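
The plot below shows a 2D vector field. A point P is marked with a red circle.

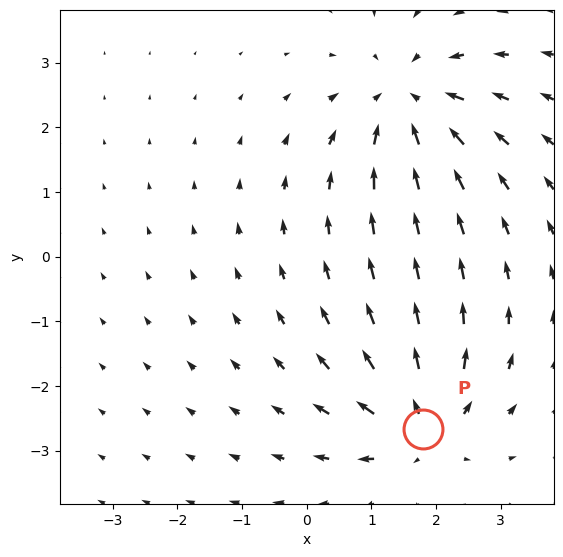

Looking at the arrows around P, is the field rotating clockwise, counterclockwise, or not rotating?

not rotating

Near P at (1.8, -2.7) the arrows show no circulation. The curl there is ≈0.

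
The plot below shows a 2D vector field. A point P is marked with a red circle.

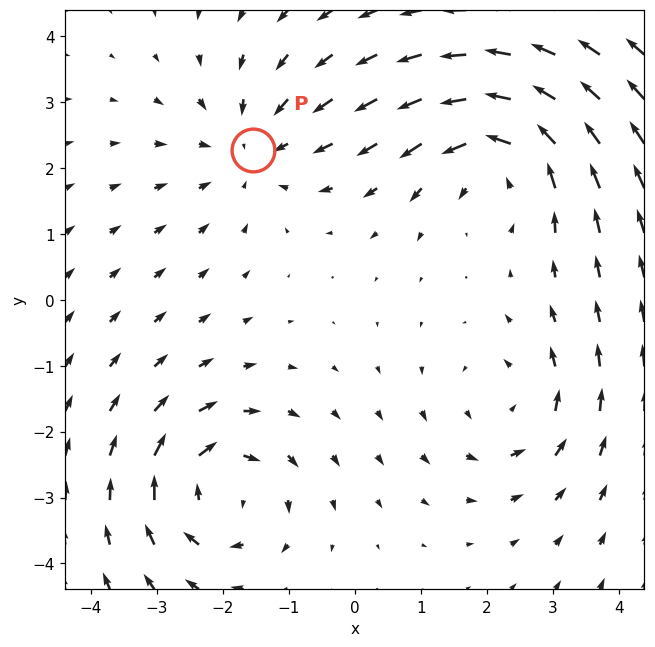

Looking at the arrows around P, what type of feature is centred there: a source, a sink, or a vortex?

At P (-1.6, 2.3) the arrows converge inward. Divergence about -3, curl ≈0 — negative divergence with near-zero curl is a sink.

sink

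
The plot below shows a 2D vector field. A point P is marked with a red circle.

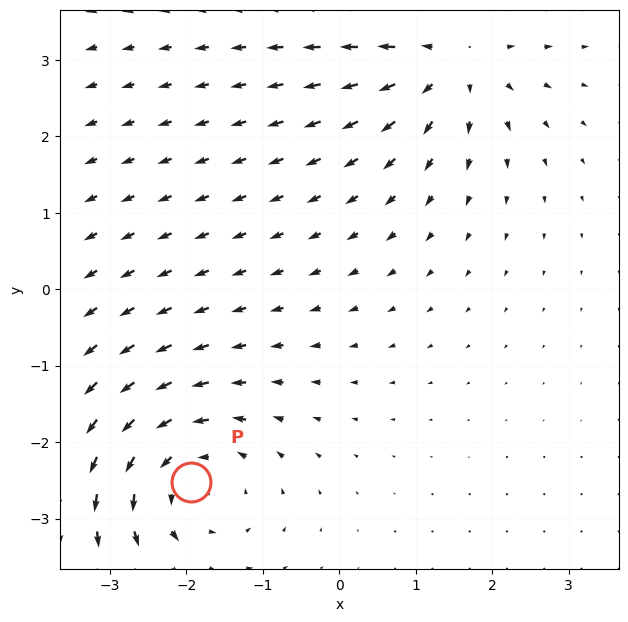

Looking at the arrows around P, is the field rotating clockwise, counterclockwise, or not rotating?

counterclockwise

Near P at (-1.9, -2.5) the arrows circulate counterclockwise. The curl (z-component) there is about +4; positive curl means counterclockwise rotation.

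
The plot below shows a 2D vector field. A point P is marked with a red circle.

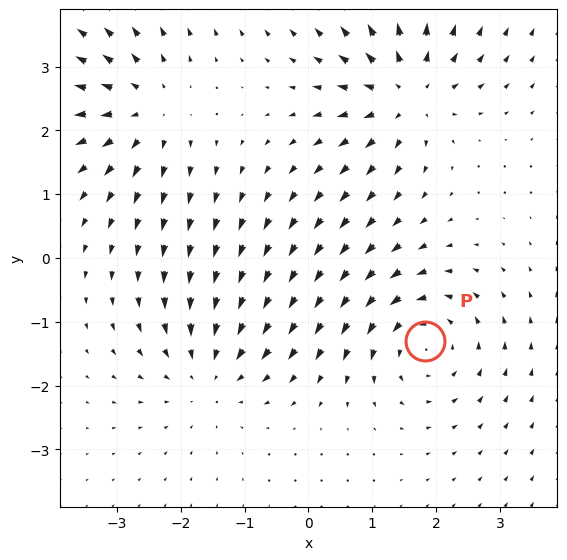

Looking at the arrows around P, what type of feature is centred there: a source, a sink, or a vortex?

vortex

At P (1.8, -1.3) the arrows circulate counterclockwise. Divergence ≈0, curl about +5 — near-zero divergence with nonzero curl is a vortex.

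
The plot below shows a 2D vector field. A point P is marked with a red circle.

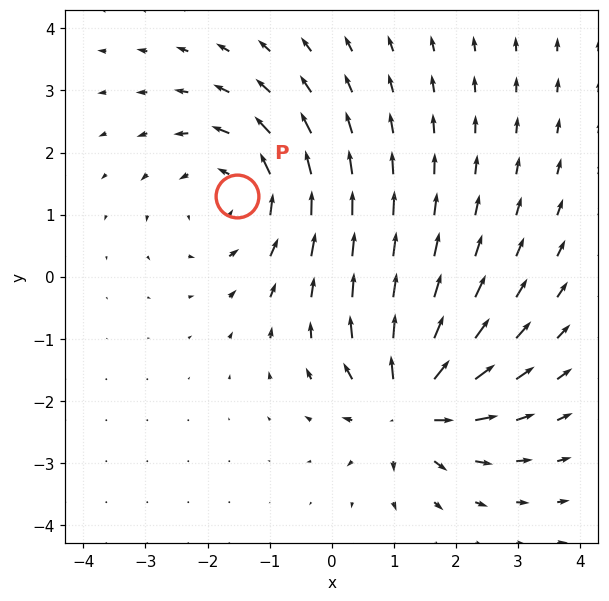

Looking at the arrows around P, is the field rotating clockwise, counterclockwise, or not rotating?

counterclockwise

Near P at (-1.5, 1.3) the arrows circulate counterclockwise. The curl (z-component) there is about +4; positive curl means counterclockwise rotation.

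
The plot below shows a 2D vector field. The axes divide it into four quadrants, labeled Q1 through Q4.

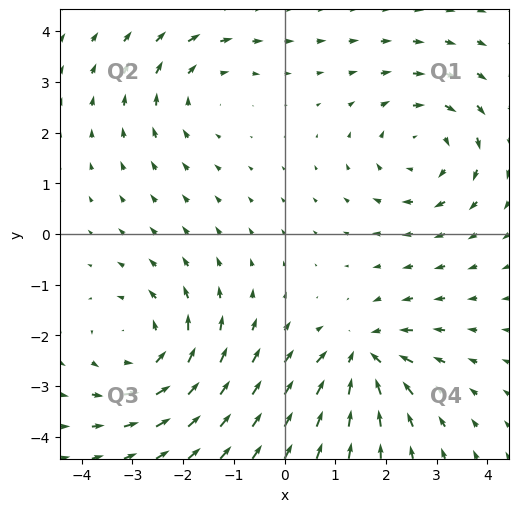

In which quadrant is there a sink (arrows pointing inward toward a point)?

The sink sits at approximately (1.5, -2.4), which lies in quadrant Q4. The divergence there is about -5, negative as expected for a sink.

Q4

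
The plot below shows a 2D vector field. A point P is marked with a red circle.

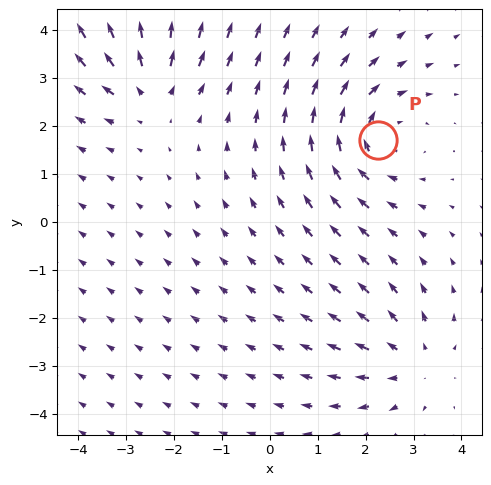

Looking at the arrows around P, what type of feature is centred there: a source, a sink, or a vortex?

vortex

At P (2.3, 1.7) the arrows circulate clockwise. Divergence ≈0, curl about -4 — near-zero divergence with nonzero curl is a vortex.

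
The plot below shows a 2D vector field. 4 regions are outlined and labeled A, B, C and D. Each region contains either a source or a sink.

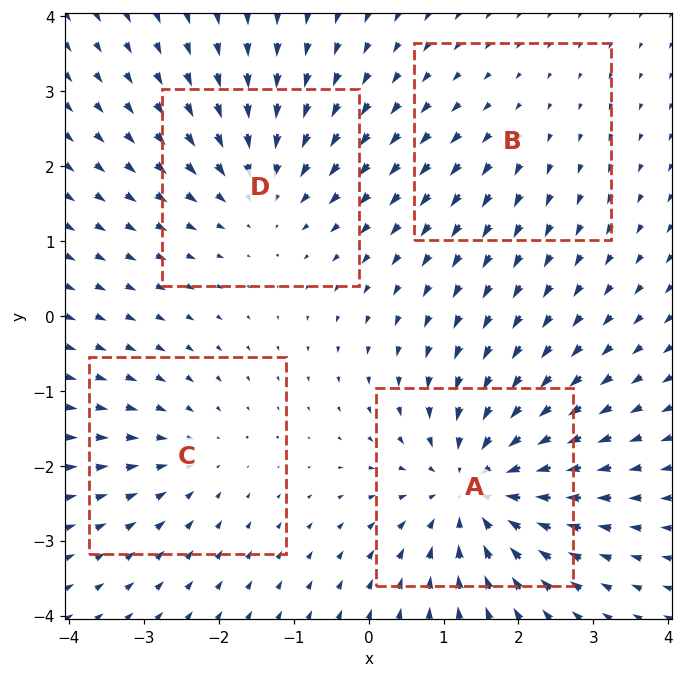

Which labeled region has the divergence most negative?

Divergence at each region's feature centre — A: about -7, B: about +2, C: about -3, D: about -4. Region A is most negative.

A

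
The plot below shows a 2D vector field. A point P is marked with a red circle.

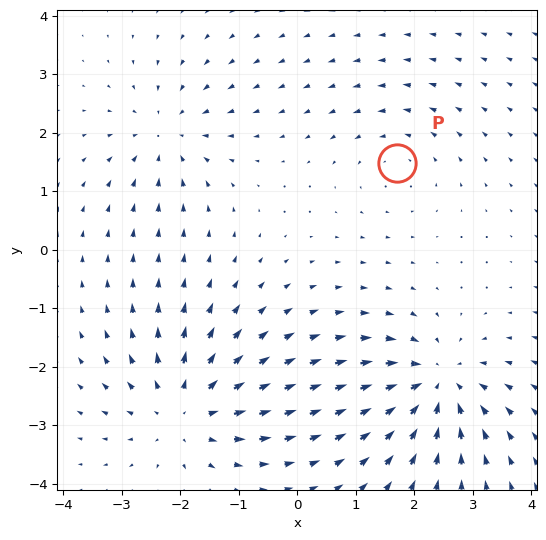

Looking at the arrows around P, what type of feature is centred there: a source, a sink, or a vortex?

vortex

At P (1.7, 1.5) the arrows circulate counterclockwise. Divergence ≈0, curl about +2 — near-zero divergence with nonzero curl is a vortex.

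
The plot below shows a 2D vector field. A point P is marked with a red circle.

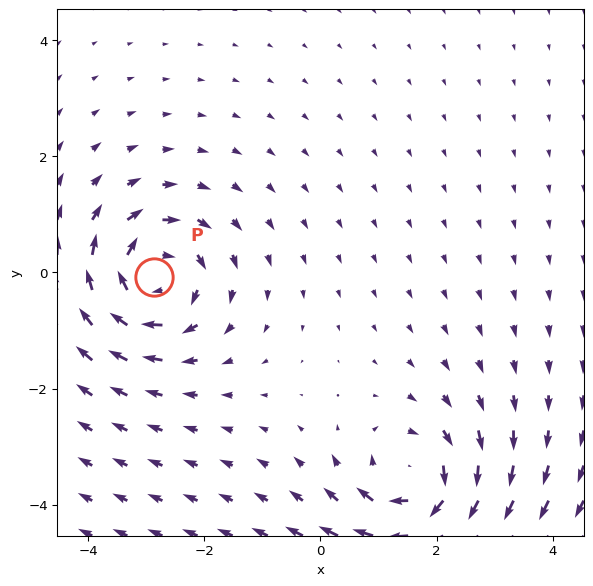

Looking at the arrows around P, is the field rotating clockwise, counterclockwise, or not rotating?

clockwise

Near P at (-2.9, -0.1) the arrows circulate clockwise. The curl (z-component) there is about -5; negative curl means clockwise rotation.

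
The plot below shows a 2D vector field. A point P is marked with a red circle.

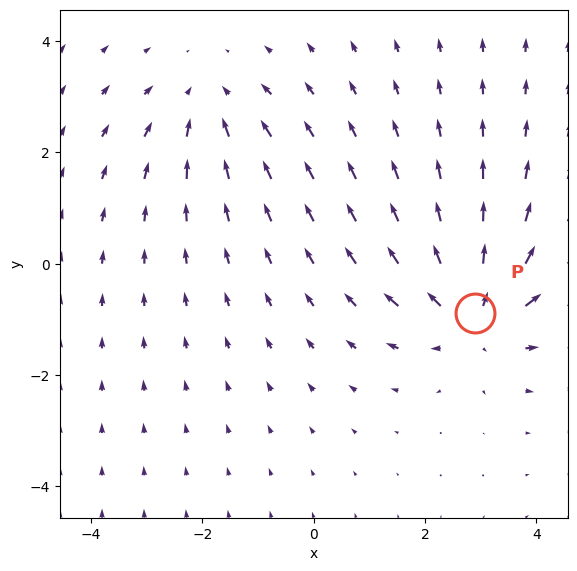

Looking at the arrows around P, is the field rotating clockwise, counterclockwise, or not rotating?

Near P at (2.9, -0.9) the arrows show no circulation. The curl there is ≈0.

not rotating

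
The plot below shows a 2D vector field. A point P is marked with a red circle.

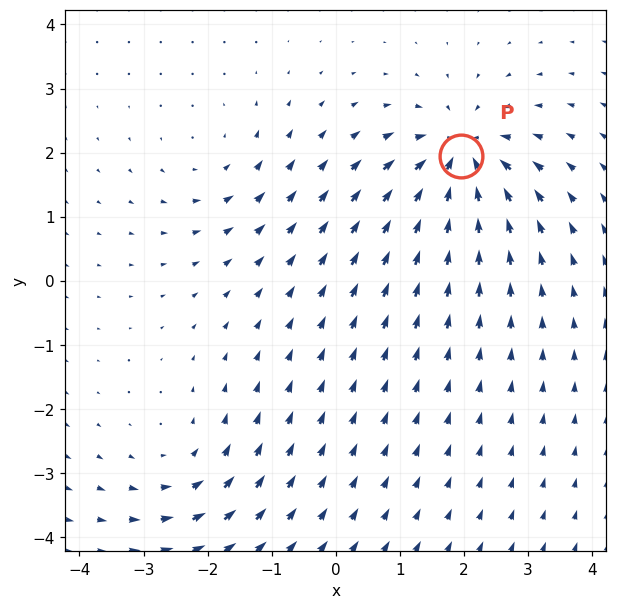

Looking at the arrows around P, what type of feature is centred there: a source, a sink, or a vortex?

At P (2.0, 1.9) the arrows converge inward. Divergence about -6, curl ≈0 — negative divergence with near-zero curl is a sink.

sink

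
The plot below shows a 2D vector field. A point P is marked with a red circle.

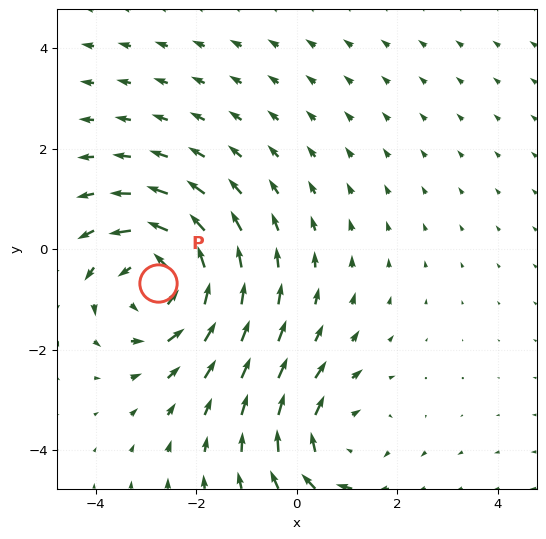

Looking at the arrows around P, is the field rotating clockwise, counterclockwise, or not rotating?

counterclockwise

Near P at (-2.8, -0.7) the arrows circulate counterclockwise. The curl (z-component) there is about +4; positive curl means counterclockwise rotation.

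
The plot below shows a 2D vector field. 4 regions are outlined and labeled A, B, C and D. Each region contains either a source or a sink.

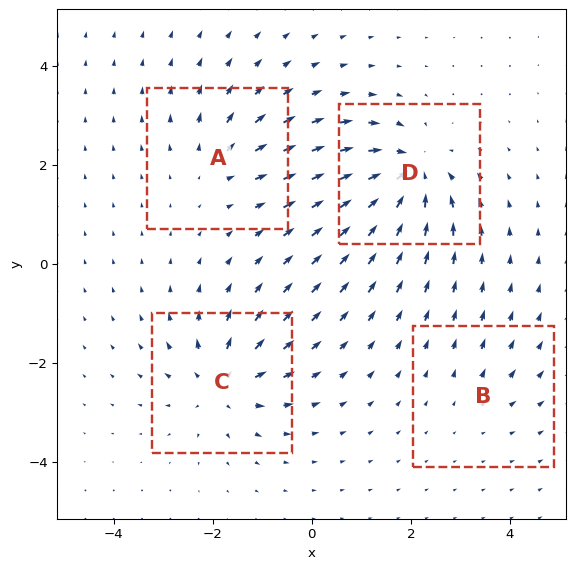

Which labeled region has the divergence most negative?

D

Divergence at each region's feature centre — A: about +4, B: about +2, C: about +6, D: about -8. Region D is most negative.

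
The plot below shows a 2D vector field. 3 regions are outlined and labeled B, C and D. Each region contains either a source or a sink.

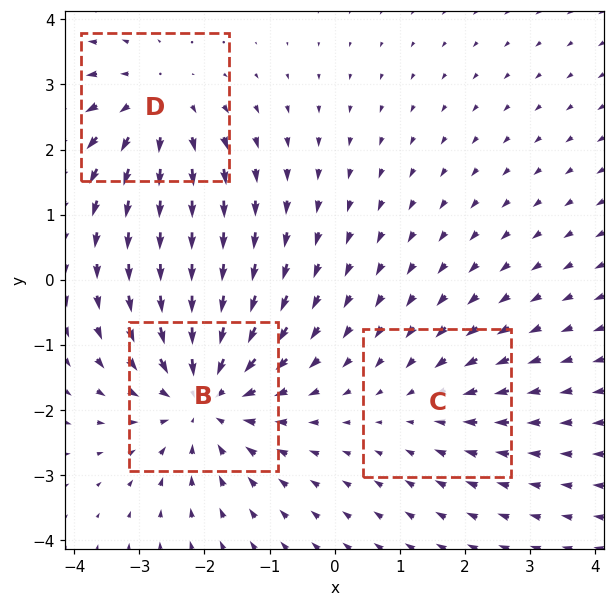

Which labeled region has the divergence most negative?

Divergence at each region's feature centre — B: about -4, C: about -2, D: about +3. Region B is most negative.

B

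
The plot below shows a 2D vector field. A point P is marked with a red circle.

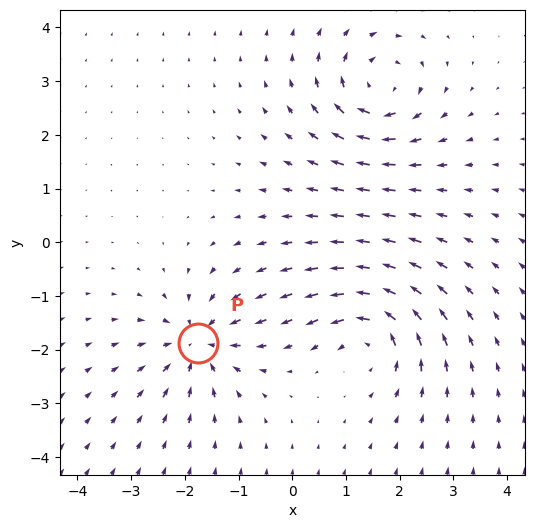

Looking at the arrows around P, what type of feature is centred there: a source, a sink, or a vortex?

sink

At P (-1.8, -1.9) the arrows converge inward. Divergence about -6, curl ≈0 — negative divergence with near-zero curl is a sink.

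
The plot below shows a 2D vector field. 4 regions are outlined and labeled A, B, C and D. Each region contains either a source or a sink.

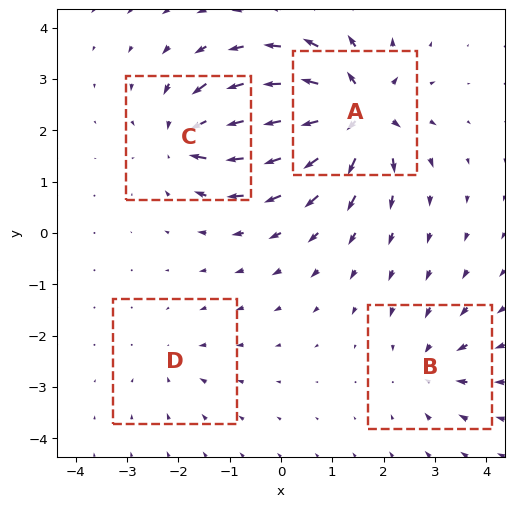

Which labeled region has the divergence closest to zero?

D

Divergence at each region's feature centre — A: about +9, B: about -4, C: about -6, D: about -3. Region D is closest to zero.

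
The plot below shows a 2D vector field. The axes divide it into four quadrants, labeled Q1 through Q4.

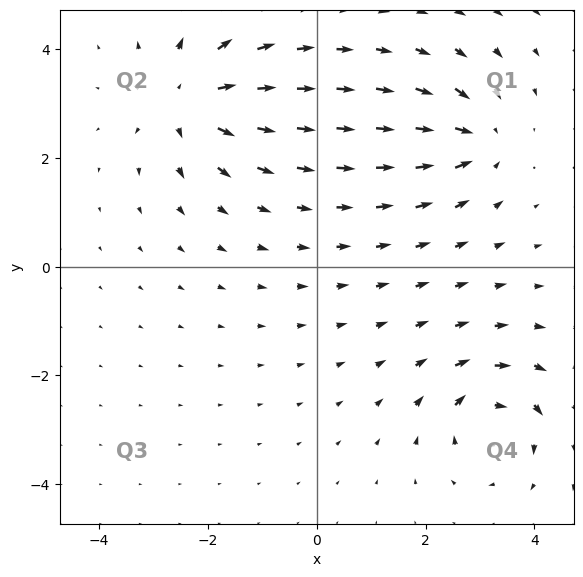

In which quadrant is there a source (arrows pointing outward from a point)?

The source sits at approximately (-2.4, 3.1), which lies in quadrant Q2. The divergence there is about +4, positive as expected for a source.

Q2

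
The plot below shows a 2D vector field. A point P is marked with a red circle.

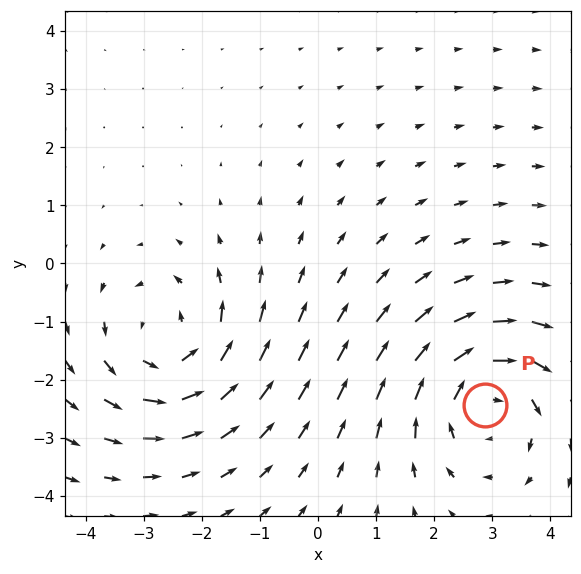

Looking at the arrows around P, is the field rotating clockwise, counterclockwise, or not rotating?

clockwise

Near P at (2.9, -2.4) the arrows circulate clockwise. The curl (z-component) there is about -4; negative curl means clockwise rotation.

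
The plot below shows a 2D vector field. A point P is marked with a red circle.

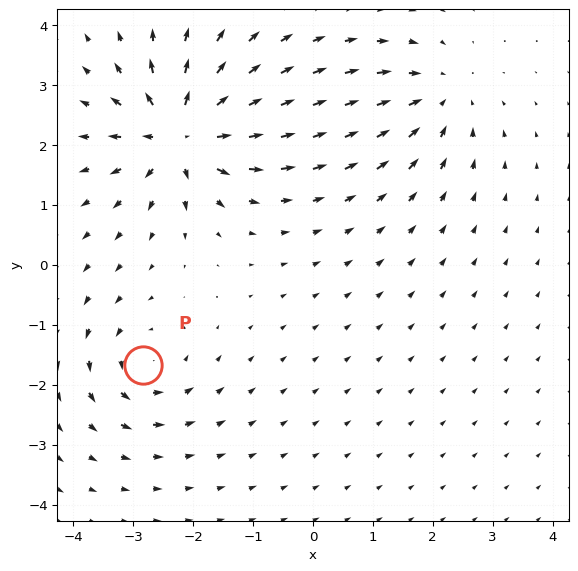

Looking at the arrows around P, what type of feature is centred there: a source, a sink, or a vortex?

At P (-2.8, -1.7) the arrows circulate counterclockwise. Divergence ≈0, curl about +4 — near-zero divergence with nonzero curl is a vortex.

vortex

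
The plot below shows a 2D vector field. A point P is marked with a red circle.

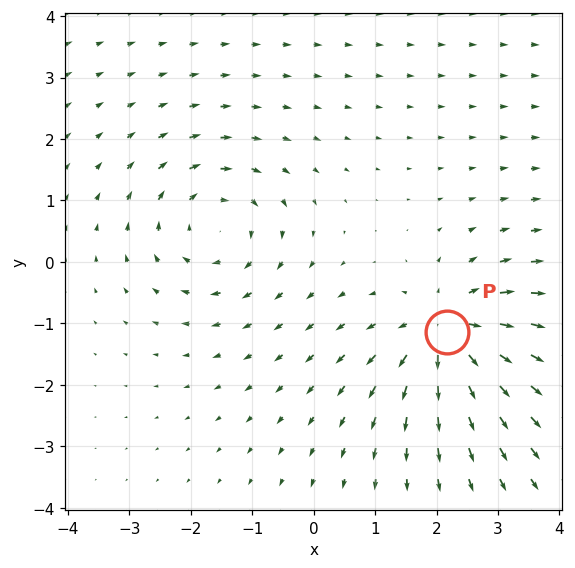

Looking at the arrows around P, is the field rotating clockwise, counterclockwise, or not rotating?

not rotating

Near P at (2.2, -1.1) the arrows show no circulation. The curl there is ≈0.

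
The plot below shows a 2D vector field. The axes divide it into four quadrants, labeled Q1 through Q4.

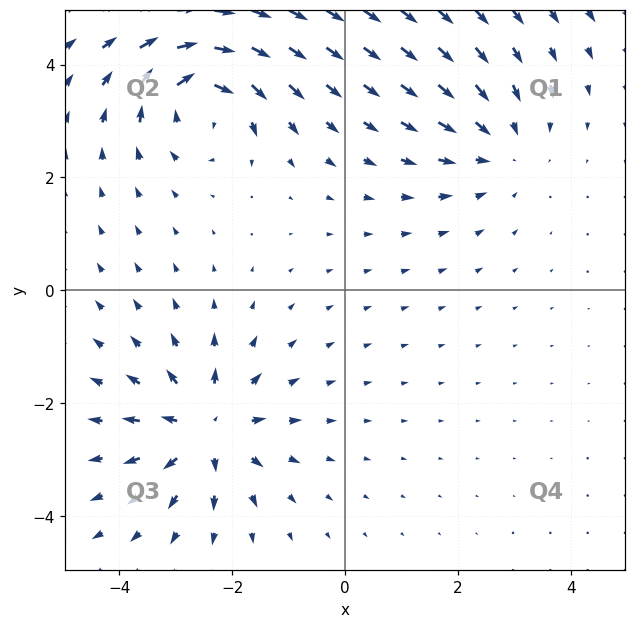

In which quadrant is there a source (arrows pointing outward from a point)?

Q3

The source sits at approximately (-2.5, -2.5), which lies in quadrant Q3. The divergence there is about +6, positive as expected for a source.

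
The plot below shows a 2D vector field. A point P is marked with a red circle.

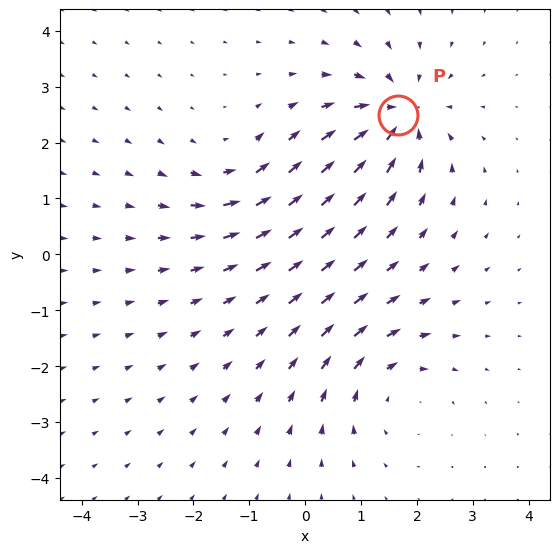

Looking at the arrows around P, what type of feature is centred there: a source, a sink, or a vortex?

At P (1.7, 2.5) the arrows converge inward. Divergence about -5, curl ≈0 — negative divergence with near-zero curl is a sink.

sink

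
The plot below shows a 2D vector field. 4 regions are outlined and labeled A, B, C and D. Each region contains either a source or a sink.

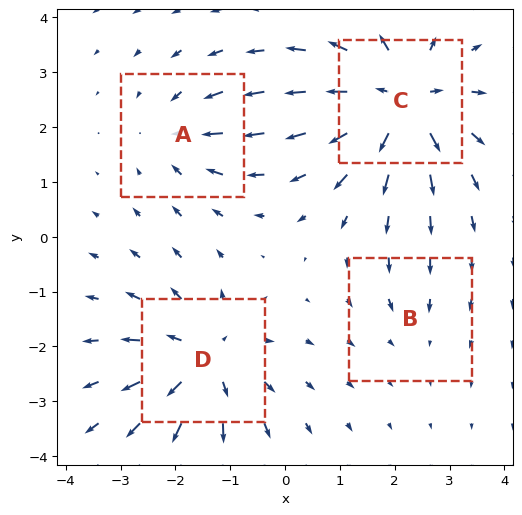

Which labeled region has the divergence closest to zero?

B

Divergence at each region's feature centre — A: about -4, B: about -2, C: about +7, D: about +6. Region B is closest to zero.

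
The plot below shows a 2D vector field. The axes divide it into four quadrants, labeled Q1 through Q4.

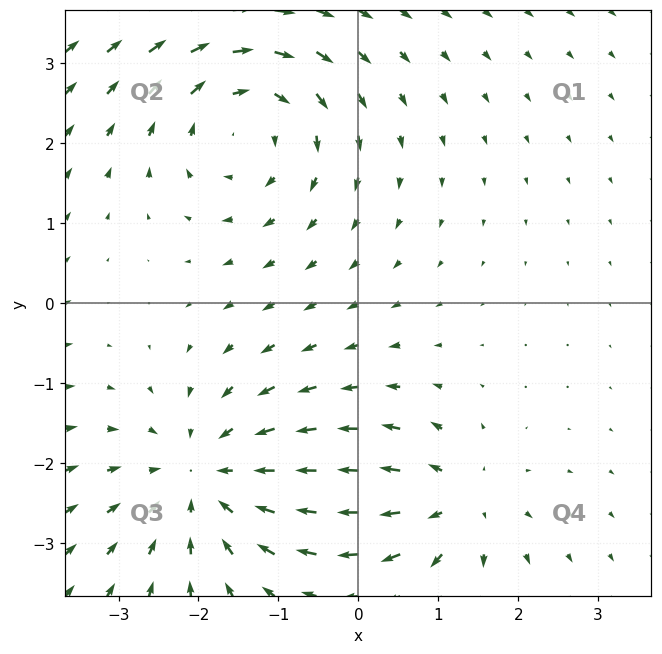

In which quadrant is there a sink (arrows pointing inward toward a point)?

The sink sits at approximately (-1.9, -2.2), which lies in quadrant Q3. The divergence there is about -4, negative as expected for a sink.

Q3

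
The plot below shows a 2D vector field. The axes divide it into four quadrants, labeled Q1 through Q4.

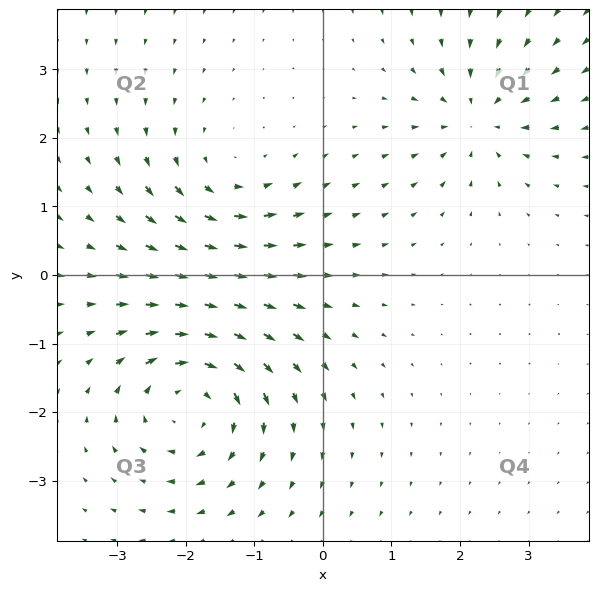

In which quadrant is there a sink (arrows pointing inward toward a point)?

Q1

The sink sits at approximately (2.3, 2.3), which lies in quadrant Q1. The divergence there is about -4, negative as expected for a sink.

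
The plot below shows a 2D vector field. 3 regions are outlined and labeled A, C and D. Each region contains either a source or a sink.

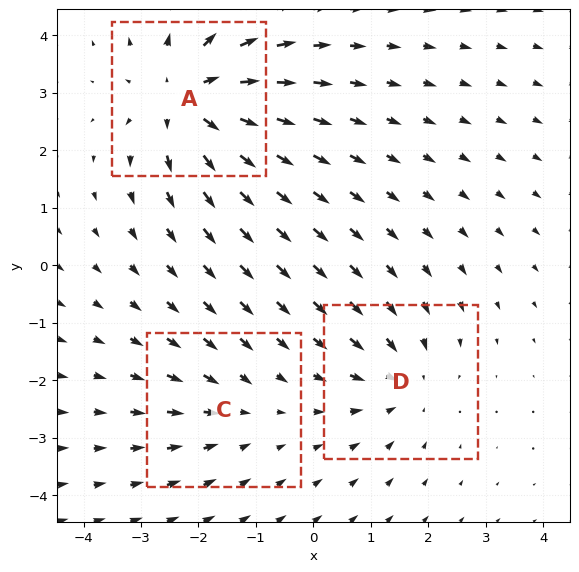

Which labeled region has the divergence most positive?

Divergence at each region's feature centre — A: about +5, C: about -2, D: about -3. Region A is most positive.

A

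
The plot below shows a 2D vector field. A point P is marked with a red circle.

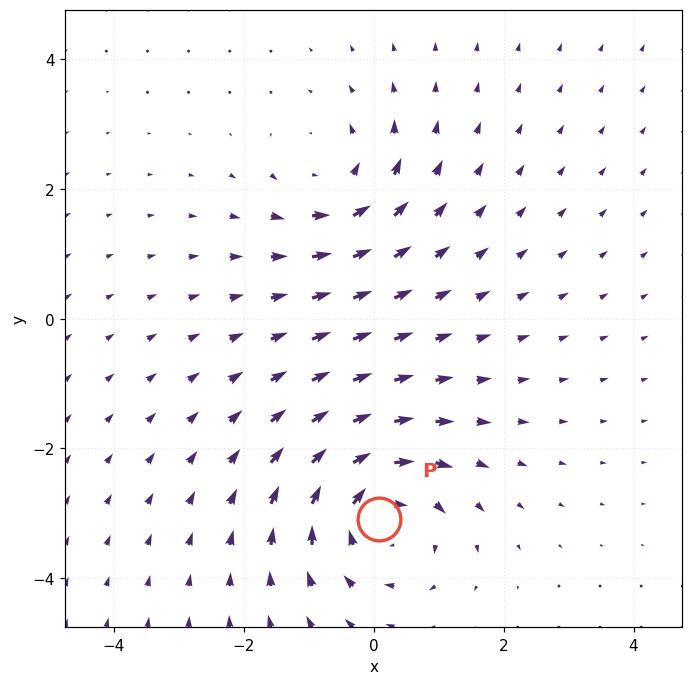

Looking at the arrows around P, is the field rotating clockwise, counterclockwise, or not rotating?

clockwise

Near P at (0.1, -3.1) the arrows circulate clockwise. The curl (z-component) there is about -5; negative curl means clockwise rotation.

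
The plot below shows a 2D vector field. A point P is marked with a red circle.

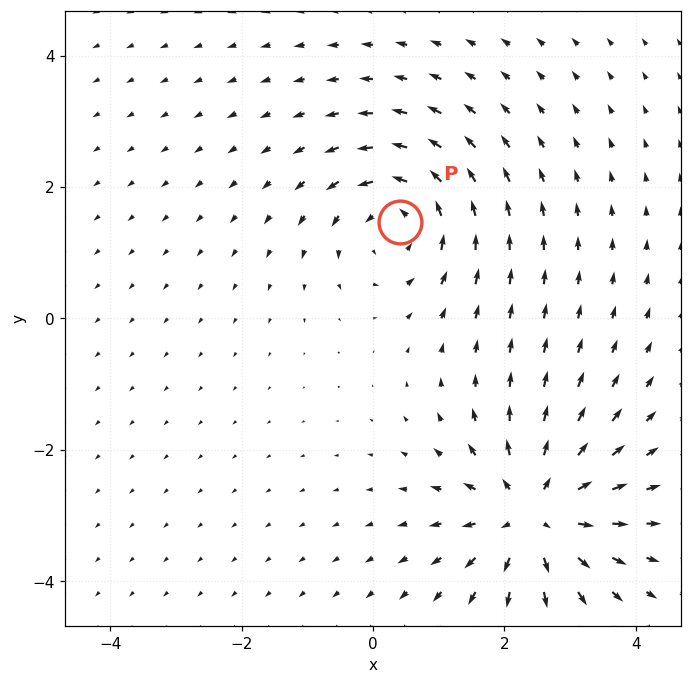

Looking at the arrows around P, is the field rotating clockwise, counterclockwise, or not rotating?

Near P at (0.4, 1.5) the arrows circulate counterclockwise. The curl (z-component) there is about +4; positive curl means counterclockwise rotation.

counterclockwise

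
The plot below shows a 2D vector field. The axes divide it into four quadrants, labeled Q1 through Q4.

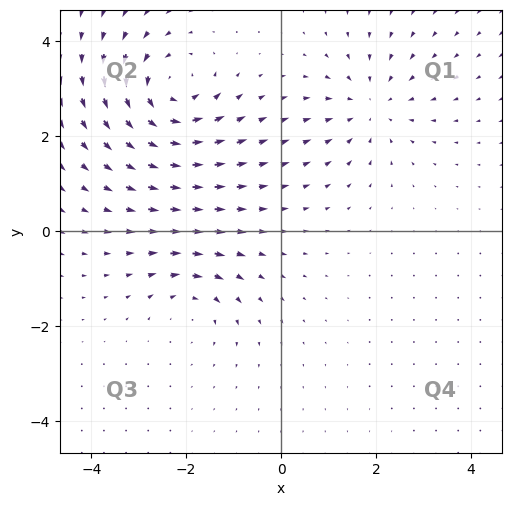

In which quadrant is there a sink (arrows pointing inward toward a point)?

Q1

The sink sits at approximately (1.9, 2.6), which lies in quadrant Q1. The divergence there is about -3, negative as expected for a sink.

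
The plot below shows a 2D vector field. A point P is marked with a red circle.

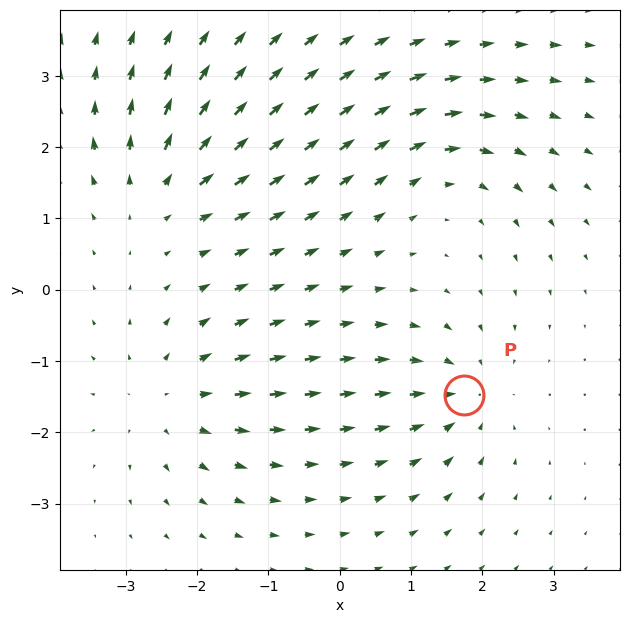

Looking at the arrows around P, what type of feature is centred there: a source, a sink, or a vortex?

At P (1.7, -1.5) the arrows converge inward. Divergence about -4, curl ≈0 — negative divergence with near-zero curl is a sink.

sink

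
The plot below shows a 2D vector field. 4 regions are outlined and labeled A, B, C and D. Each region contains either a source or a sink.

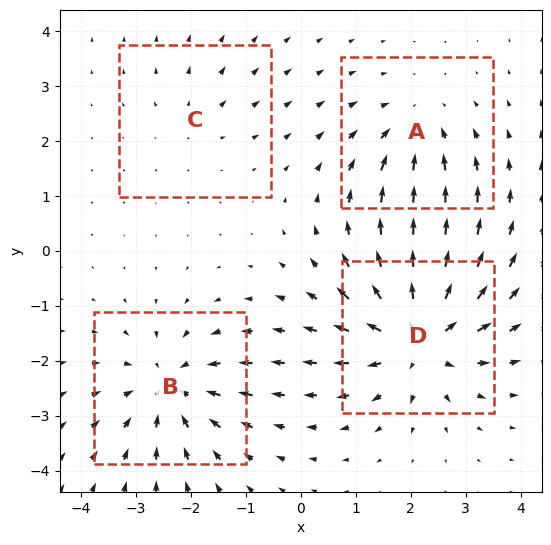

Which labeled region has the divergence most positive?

Divergence at each region's feature centre — A: about -4, B: about -5, C: about +2, D: about +7. Region D is most positive.

D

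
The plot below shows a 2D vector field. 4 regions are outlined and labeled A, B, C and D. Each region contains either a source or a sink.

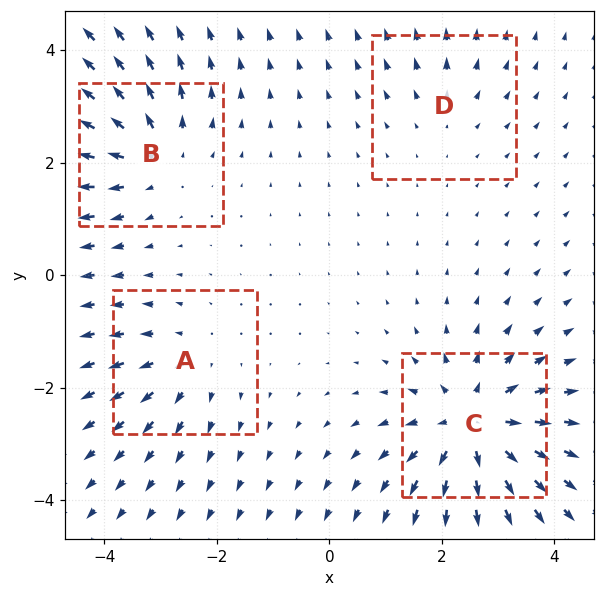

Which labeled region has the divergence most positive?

Divergence at each region's feature centre — A: about +4, B: about +5, C: about +7, D: about +2. Region C is most positive.

C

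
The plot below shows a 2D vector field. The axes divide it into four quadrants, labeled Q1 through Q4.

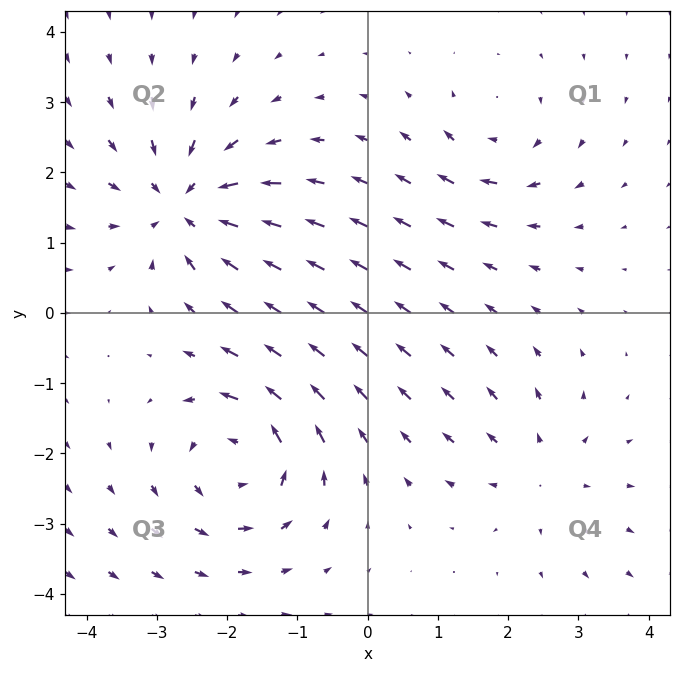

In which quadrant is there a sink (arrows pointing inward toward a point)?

Q2

The sink sits at approximately (-2.6, 1.5), which lies in quadrant Q2. The divergence there is about -6, negative as expected for a sink.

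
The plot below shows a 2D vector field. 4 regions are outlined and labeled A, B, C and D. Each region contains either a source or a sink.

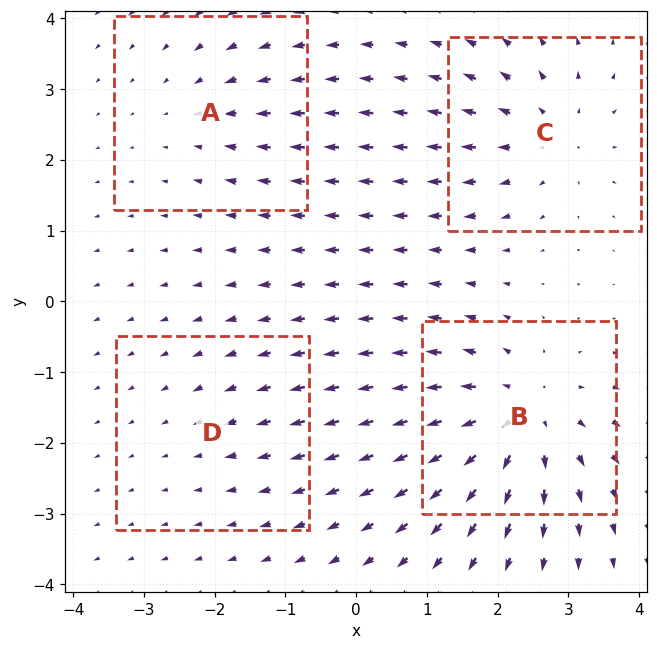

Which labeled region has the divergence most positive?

B

Divergence at each region's feature centre — A: about -3, B: about +7, C: about +5, D: about -2. Region B is most positive.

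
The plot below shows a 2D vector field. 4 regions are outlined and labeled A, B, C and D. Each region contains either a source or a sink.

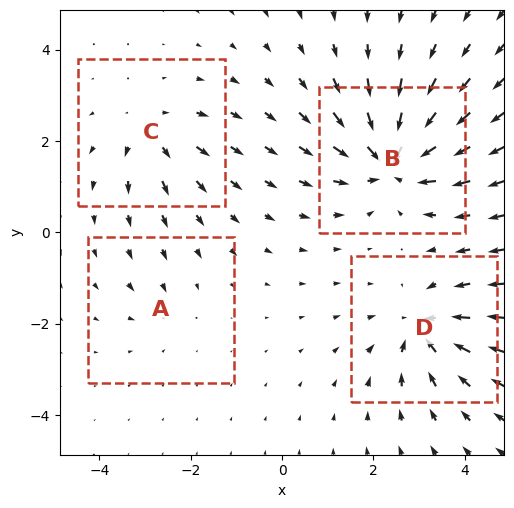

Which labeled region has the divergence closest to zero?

Divergence at each region's feature centre — A: about -2, B: about -7, C: about +4, D: about -5. Region A is closest to zero.

A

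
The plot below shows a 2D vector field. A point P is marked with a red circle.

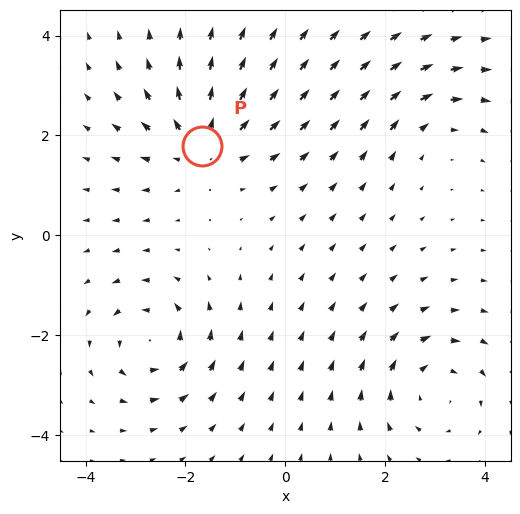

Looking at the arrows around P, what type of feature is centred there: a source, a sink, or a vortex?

At P (-1.7, 1.8) the arrows spread outward. Divergence about +5, curl ≈0 — positive divergence with near-zero curl is a source.

source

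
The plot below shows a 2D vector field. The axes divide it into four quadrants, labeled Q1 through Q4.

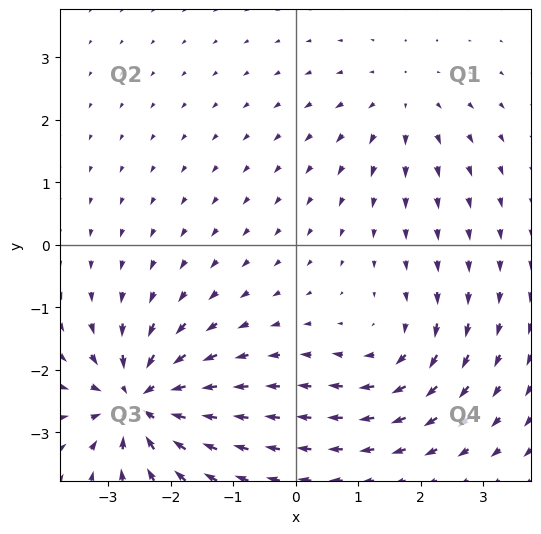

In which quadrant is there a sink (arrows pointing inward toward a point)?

The sink sits at approximately (-2.5, -2.5), which lies in quadrant Q3. The divergence there is about -6, negative as expected for a sink.

Q3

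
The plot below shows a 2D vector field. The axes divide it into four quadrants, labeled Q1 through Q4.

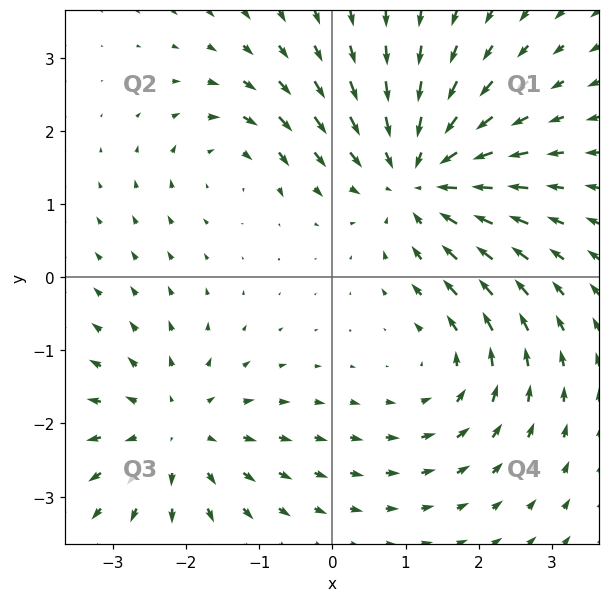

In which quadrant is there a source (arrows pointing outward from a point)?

Q3

The source sits at approximately (-2.2, -2.1), which lies in quadrant Q3. The divergence there is about +4, positive as expected for a source.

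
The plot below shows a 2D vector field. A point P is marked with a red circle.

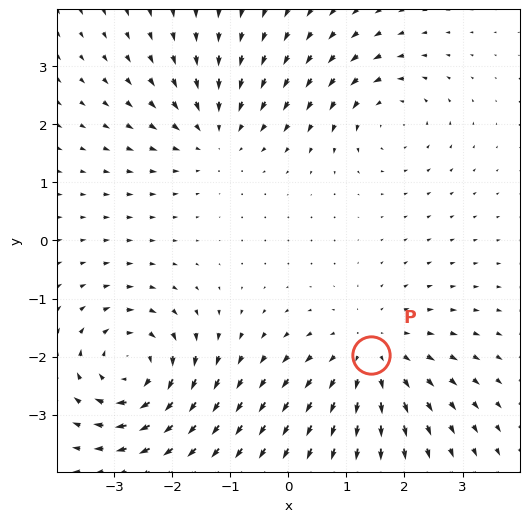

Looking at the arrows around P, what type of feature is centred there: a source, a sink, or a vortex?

source

At P (1.4, -2.0) the arrows spread outward. Divergence about +3, curl ≈0 — positive divergence with near-zero curl is a source.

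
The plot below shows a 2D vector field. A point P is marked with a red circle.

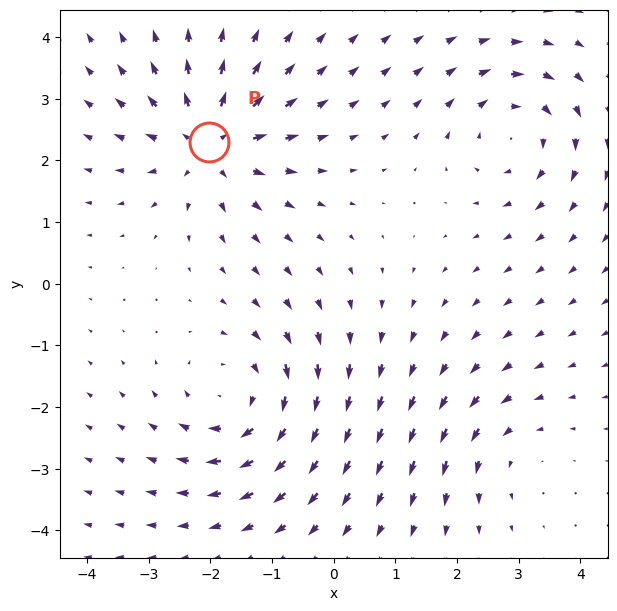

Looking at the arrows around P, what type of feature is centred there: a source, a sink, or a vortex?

source

At P (-2.0, 2.3) the arrows spread outward. Divergence about +6, curl ≈0 — positive divergence with near-zero curl is a source.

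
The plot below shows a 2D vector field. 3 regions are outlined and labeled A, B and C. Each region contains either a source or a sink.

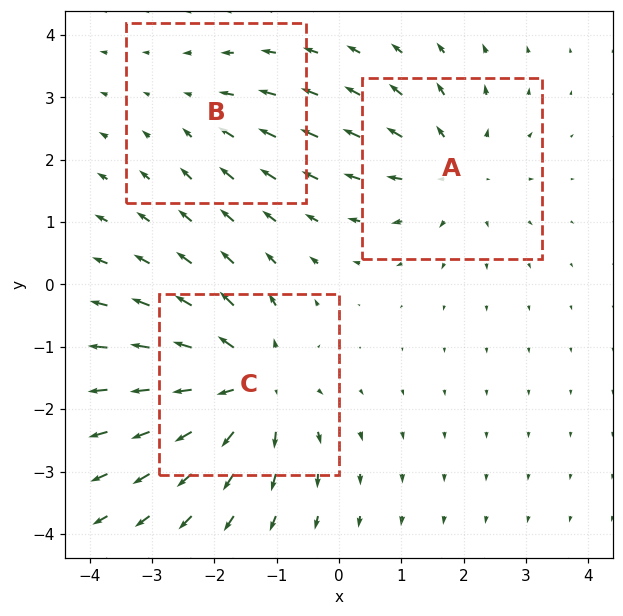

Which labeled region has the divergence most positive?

Divergence at each region's feature centre — A: about +3, B: about -2, C: about +5. Region C is most positive.

C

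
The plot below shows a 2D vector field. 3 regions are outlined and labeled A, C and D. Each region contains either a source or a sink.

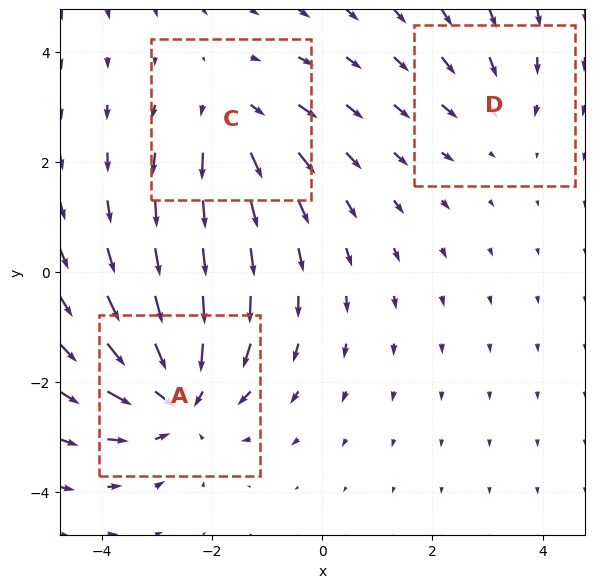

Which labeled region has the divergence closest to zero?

Divergence at each region's feature centre — A: about -4, C: about +3, D: about -2. Region D is closest to zero.

D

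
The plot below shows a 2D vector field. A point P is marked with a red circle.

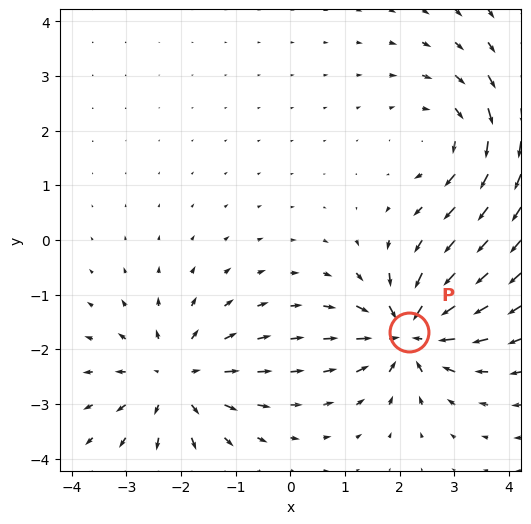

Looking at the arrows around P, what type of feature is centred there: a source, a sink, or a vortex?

At P (2.2, -1.7) the arrows converge inward. Divergence about -7, curl ≈0 — negative divergence with near-zero curl is a sink.

sink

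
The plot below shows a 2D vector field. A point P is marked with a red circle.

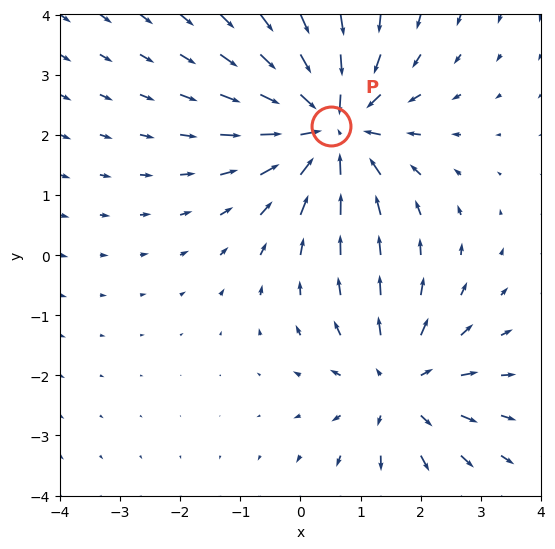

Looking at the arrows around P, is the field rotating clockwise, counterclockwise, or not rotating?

not rotating

Near P at (0.5, 2.1) the arrows show no circulation. The curl there is ≈0.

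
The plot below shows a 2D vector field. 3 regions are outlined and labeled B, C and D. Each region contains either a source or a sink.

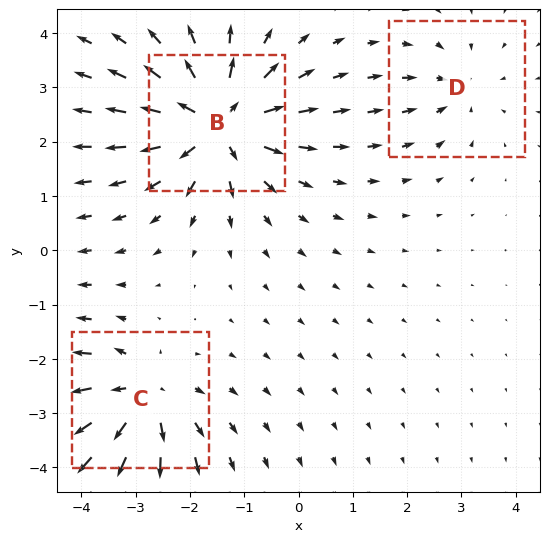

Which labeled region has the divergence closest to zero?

D

Divergence at each region's feature centre — B: about +6, C: about +4, D: about -2. Region D is closest to zero.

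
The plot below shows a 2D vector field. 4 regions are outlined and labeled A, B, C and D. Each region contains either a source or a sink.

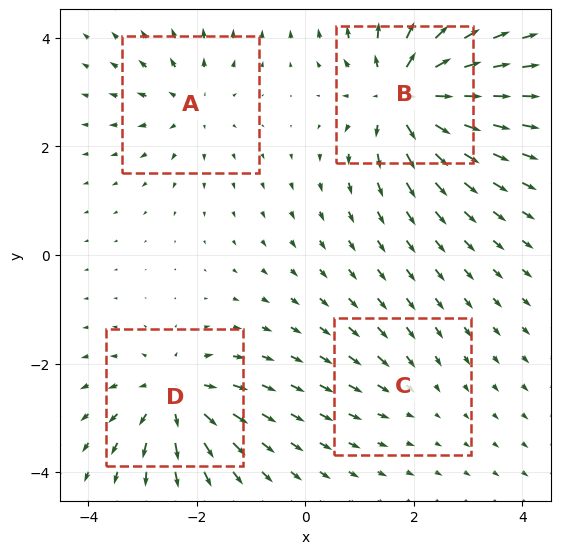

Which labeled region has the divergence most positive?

Divergence at each region's feature centre — A: about +4, B: about +8, C: about -2, D: about +6. Region B is most positive.

B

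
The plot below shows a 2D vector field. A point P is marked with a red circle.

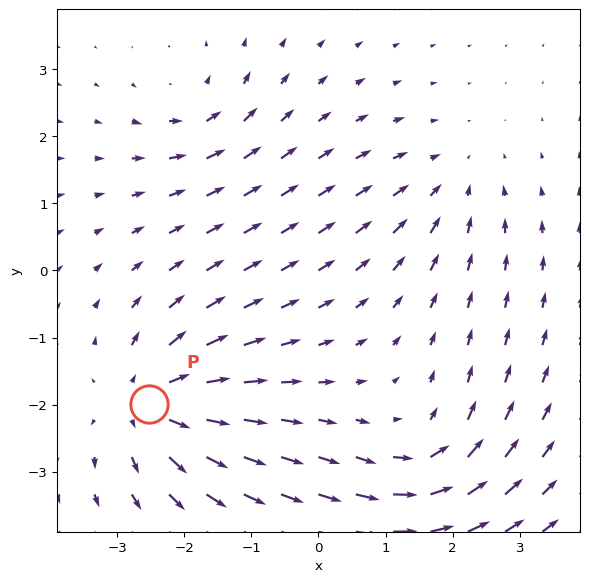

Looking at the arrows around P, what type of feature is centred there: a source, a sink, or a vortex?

source

At P (-2.5, -2.0) the arrows spread outward. Divergence about +6, curl ≈0 — positive divergence with near-zero curl is a source.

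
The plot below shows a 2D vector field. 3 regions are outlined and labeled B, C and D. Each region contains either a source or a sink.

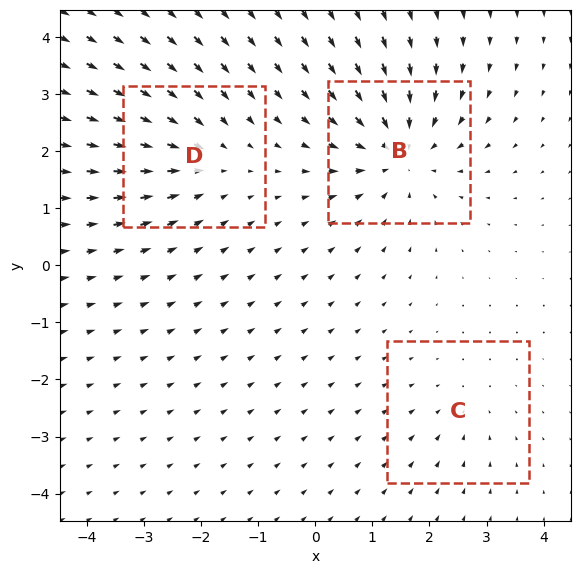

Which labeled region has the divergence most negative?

Divergence at each region's feature centre — B: about -5, C: about -2, D: about -3. Region B is most negative.

B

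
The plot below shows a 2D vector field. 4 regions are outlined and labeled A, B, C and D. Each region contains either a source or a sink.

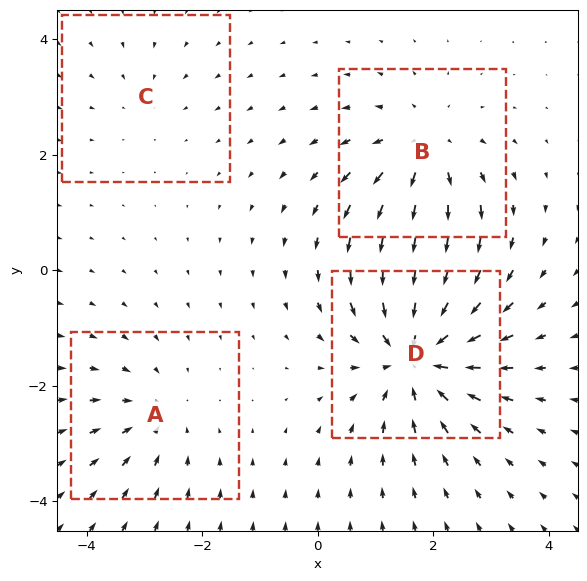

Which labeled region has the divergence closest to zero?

C

Divergence at each region's feature centre — A: about -3, B: about +4, C: about -2, D: about -6. Region C is closest to zero.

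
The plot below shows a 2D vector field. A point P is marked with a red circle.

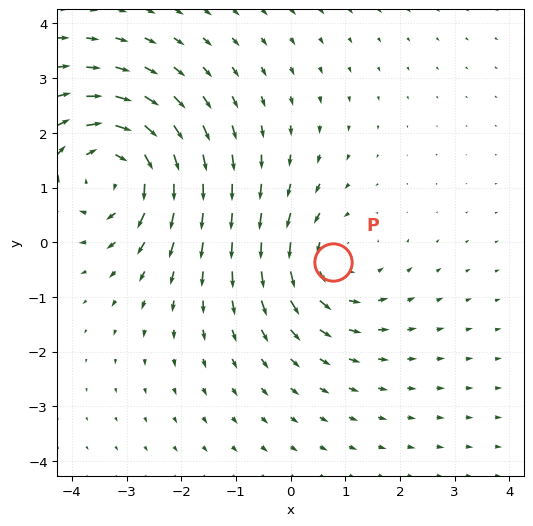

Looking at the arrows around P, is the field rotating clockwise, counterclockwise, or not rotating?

Near P at (0.8, -0.4) the arrows circulate counterclockwise. The curl (z-component) there is about +3; positive curl means counterclockwise rotation.

counterclockwise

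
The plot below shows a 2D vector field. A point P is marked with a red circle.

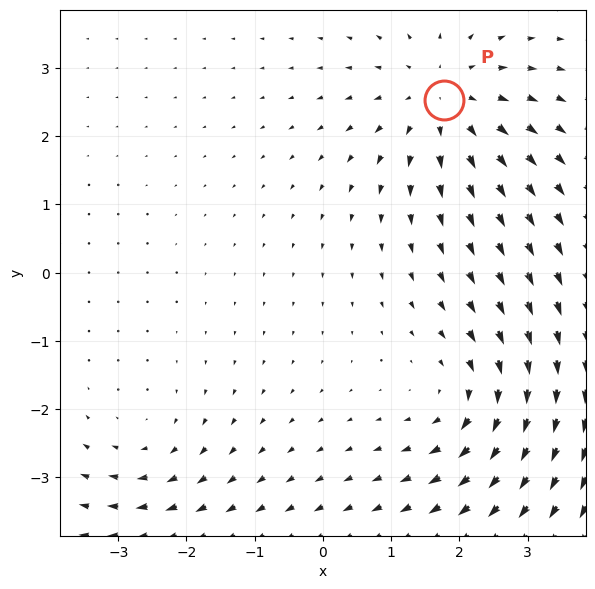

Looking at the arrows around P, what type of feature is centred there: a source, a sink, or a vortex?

source

At P (1.8, 2.5) the arrows spread outward. Divergence about +4, curl ≈0 — positive divergence with near-zero curl is a source.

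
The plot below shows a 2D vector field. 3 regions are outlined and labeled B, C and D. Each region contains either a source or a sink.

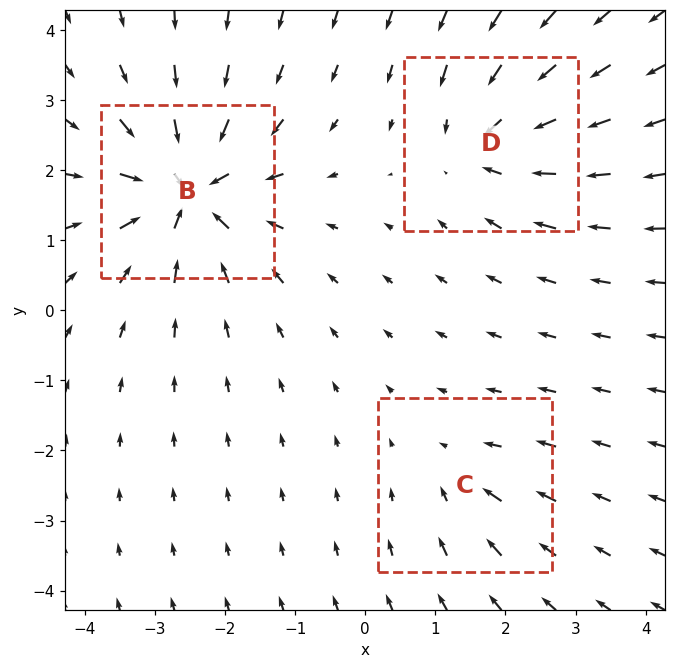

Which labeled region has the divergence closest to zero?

Divergence at each region's feature centre — B: about -6, C: about -2, D: about -4. Region C is closest to zero.

C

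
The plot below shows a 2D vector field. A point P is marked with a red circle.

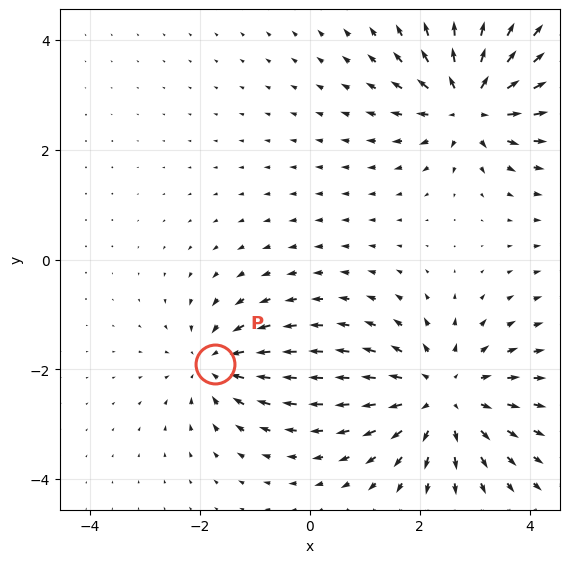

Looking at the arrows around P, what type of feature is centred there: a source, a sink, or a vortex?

At P (-1.7, -1.9) the arrows converge inward. Divergence about -4, curl ≈0 — negative divergence with near-zero curl is a sink.

sink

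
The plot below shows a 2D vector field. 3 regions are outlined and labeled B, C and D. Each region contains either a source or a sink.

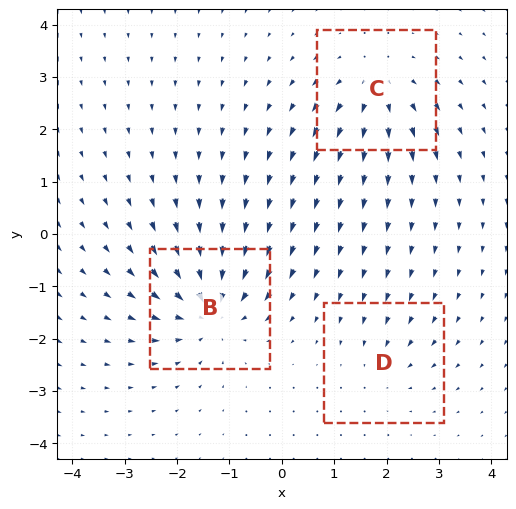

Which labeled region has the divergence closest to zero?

Divergence at each region's feature centre — B: about -5, C: about +4, D: about -2. Region D is closest to zero.

D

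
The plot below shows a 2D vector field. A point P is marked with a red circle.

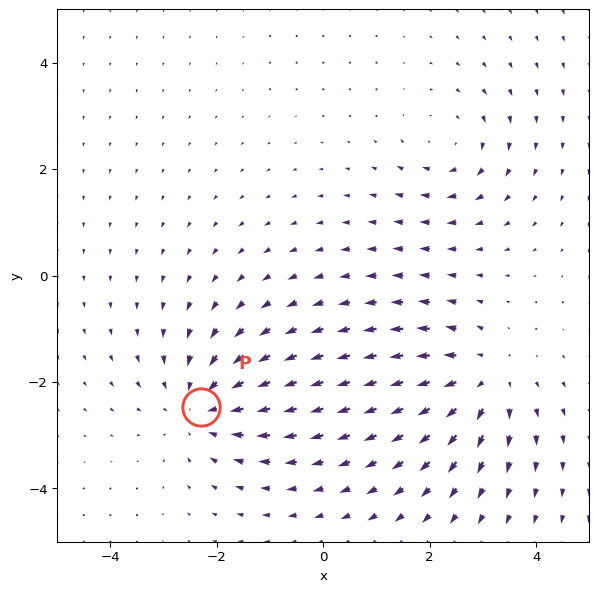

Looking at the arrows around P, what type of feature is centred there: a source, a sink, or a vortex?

At P (-2.3, -2.5) the arrows converge inward. Divergence about -3, curl ≈0 — negative divergence with near-zero curl is a sink.

sink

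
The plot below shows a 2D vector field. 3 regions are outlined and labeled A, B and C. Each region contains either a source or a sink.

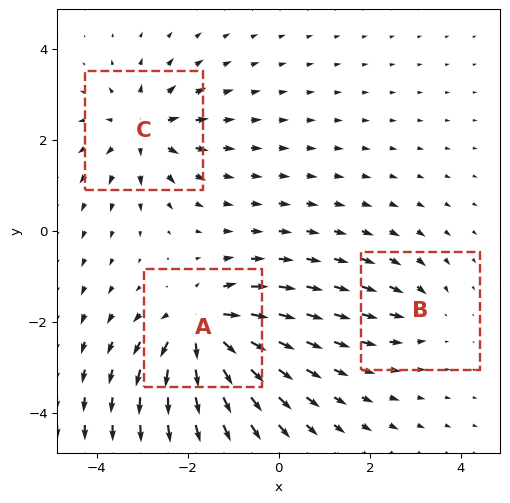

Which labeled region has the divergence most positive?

Divergence at each region's feature centre — A: about +6, B: about -2, C: about +4. Region A is most positive.

A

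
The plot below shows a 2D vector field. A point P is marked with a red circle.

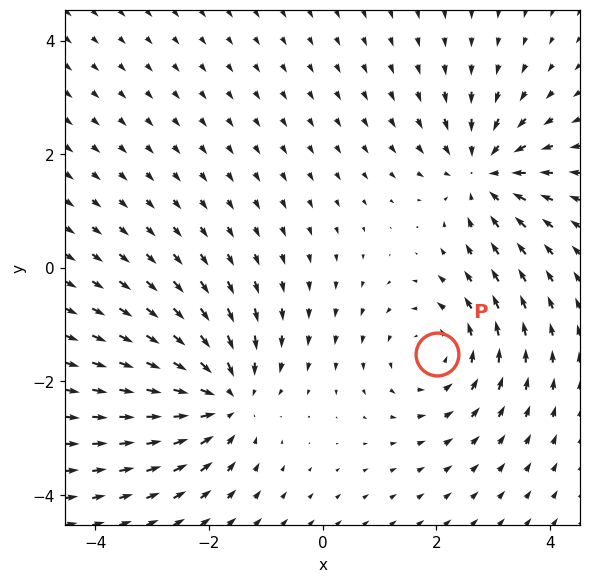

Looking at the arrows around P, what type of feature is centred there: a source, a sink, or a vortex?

At P (2.0, -1.5) the arrows circulate counterclockwise. Divergence ≈0, curl about +3 — near-zero divergence with nonzero curl is a vortex.

vortex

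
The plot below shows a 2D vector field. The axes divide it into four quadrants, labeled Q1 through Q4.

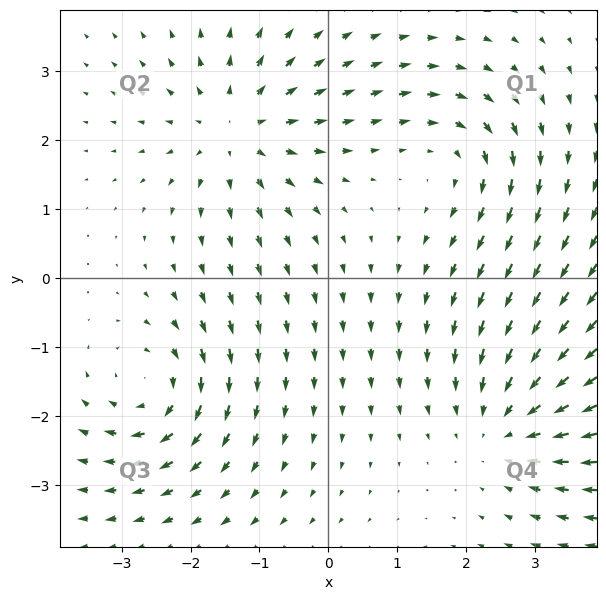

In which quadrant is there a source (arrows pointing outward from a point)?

Q2

The source sits at approximately (-1.3, 2.1), which lies in quadrant Q2. The divergence there is about +5, positive as expected for a source.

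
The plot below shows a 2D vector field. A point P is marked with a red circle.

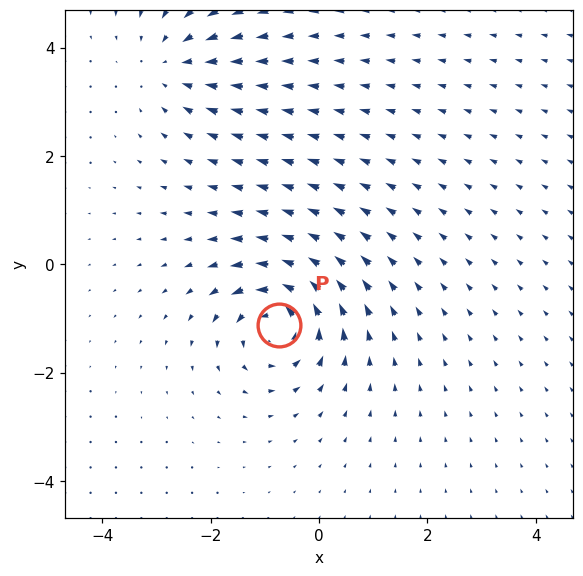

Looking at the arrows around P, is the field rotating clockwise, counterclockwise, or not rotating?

Near P at (-0.7, -1.1) the arrows circulate counterclockwise. The curl (z-component) there is about +5; positive curl means counterclockwise rotation.

counterclockwise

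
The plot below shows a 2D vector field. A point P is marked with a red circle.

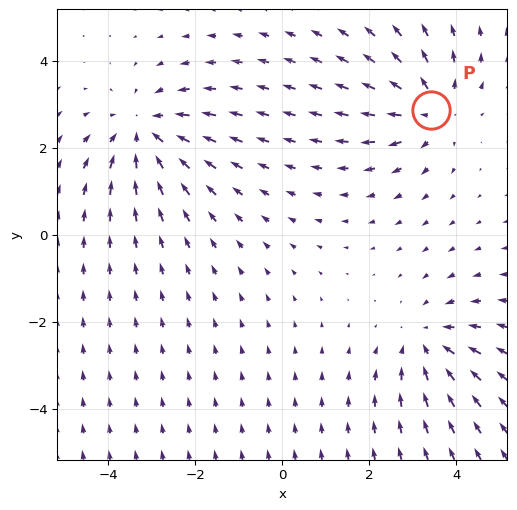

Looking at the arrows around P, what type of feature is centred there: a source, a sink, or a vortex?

At P (3.4, 2.9) the arrows spread outward. Divergence about +3, curl ≈0 — positive divergence with near-zero curl is a source.

source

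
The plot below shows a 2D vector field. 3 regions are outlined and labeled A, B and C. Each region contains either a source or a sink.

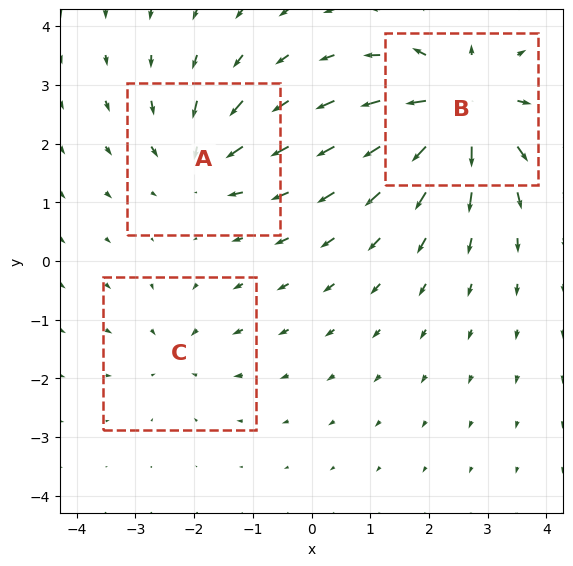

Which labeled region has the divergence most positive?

B

Divergence at each region's feature centre — A: about -4, B: about +6, C: about -2. Region B is most positive.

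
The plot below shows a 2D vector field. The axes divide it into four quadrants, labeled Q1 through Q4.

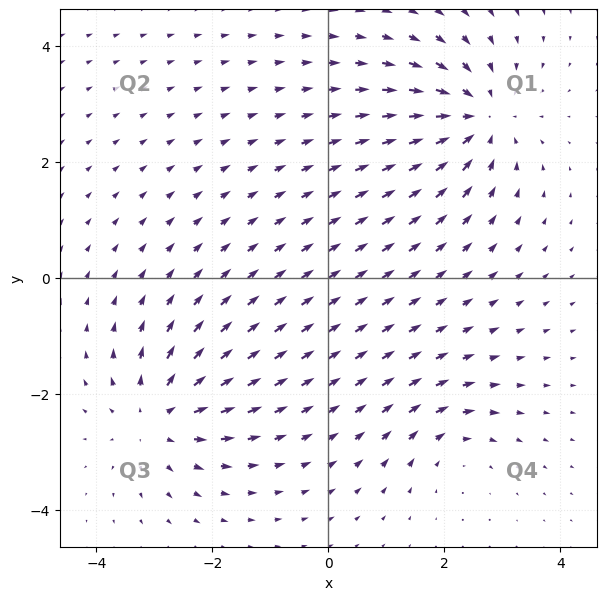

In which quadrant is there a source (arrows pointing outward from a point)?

The source sits at approximately (-2.9, -2.4), which lies in quadrant Q3. The divergence there is about +5, positive as expected for a source.

Q3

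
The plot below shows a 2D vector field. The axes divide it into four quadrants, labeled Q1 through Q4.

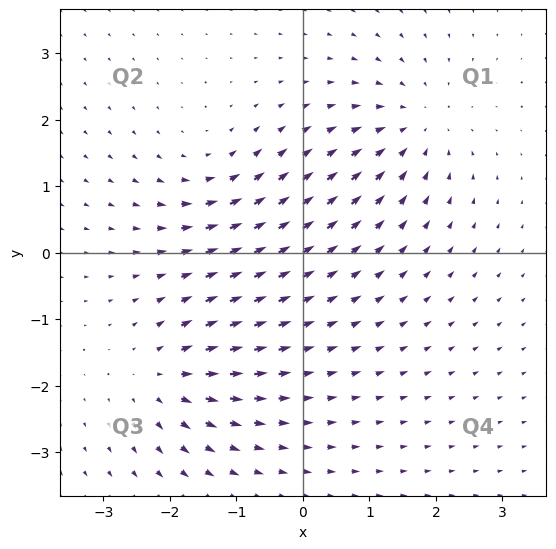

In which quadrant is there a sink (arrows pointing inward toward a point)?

The sink sits at approximately (1.7, 1.9), which lies in quadrant Q1. The divergence there is about -3, negative as expected for a sink.

Q1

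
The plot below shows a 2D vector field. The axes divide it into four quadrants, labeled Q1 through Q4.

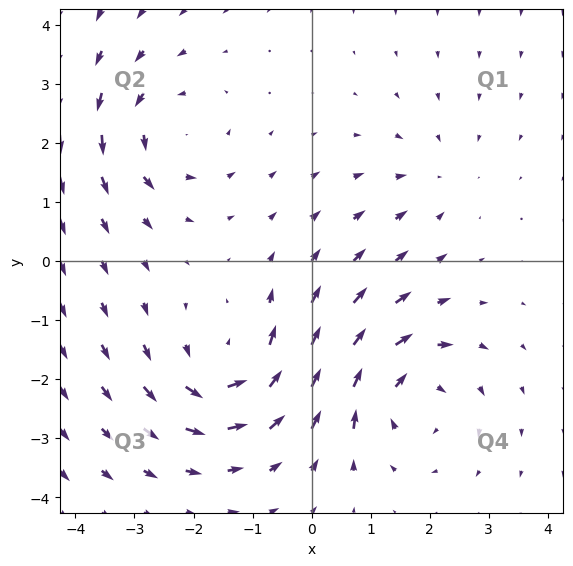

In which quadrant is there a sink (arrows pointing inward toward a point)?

The sink sits at approximately (2.1, 1.4), which lies in quadrant Q1. The divergence there is about -2, negative as expected for a sink.

Q1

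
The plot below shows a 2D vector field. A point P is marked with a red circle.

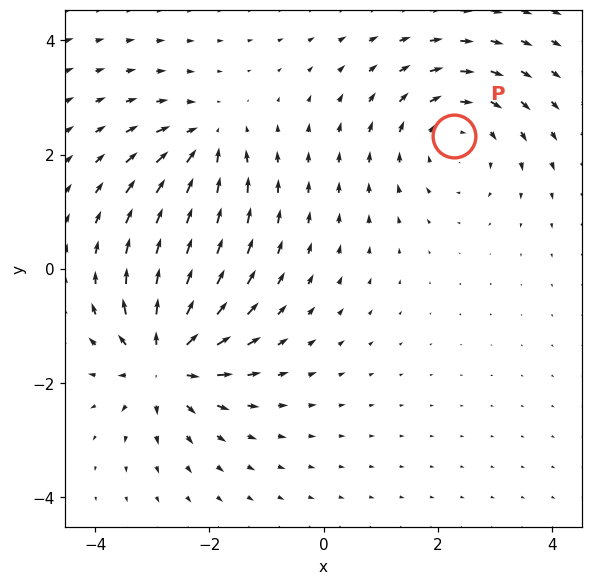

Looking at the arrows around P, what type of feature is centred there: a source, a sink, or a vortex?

vortex

At P (2.3, 2.3) the arrows circulate clockwise. Divergence ≈0, curl about -3 — near-zero divergence with nonzero curl is a vortex.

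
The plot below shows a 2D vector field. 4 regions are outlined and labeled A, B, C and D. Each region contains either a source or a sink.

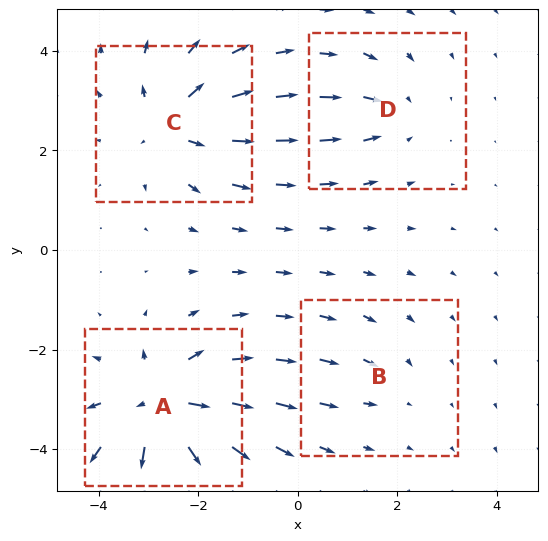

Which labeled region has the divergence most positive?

Divergence at each region's feature centre — A: about +8, B: about -2, C: about +6, D: about -4. Region A is most positive.

A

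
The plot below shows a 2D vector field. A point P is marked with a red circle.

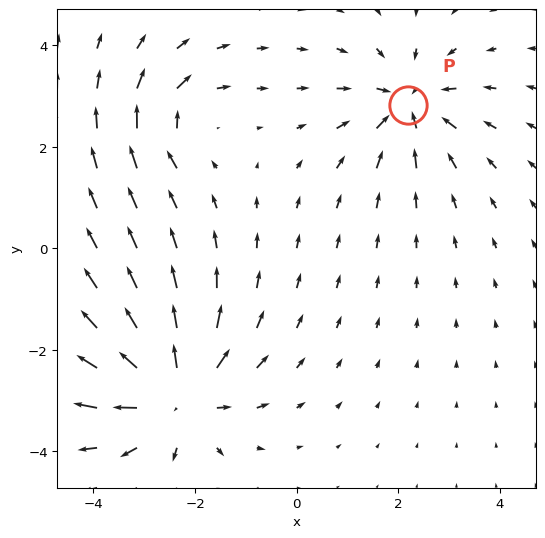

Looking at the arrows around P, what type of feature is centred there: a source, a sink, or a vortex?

sink

At P (2.2, 2.8) the arrows converge inward. Divergence about -4, curl ≈0 — negative divergence with near-zero curl is a sink.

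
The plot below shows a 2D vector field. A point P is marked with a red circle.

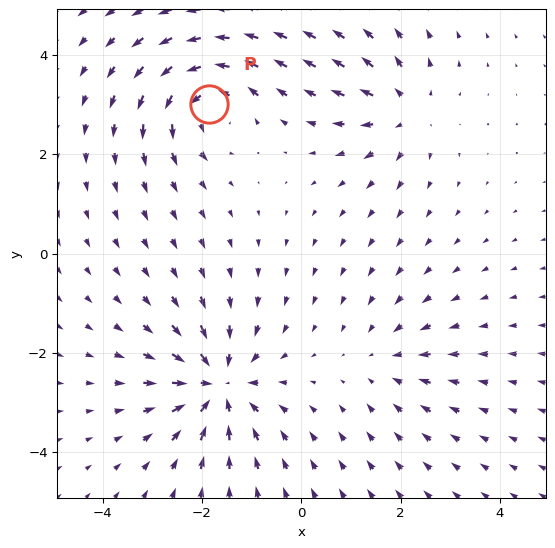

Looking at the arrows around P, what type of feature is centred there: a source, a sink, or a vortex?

At P (-1.9, 3.0) the arrows circulate counterclockwise. Divergence ≈0, curl about +5 — near-zero divergence with nonzero curl is a vortex.

vortex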